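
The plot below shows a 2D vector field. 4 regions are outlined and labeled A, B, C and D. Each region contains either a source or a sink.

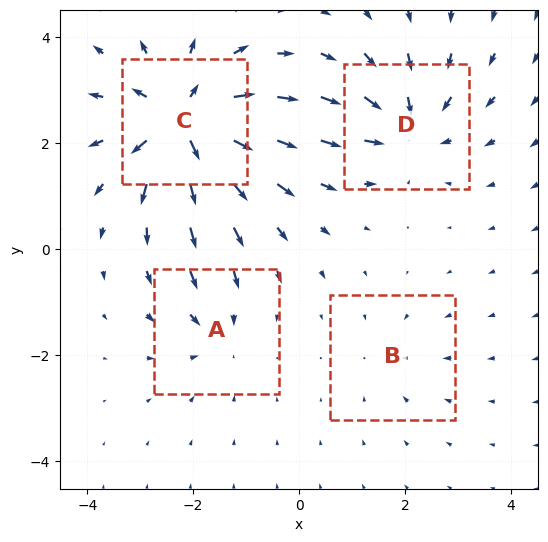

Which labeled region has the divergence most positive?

Divergence at each region's feature centre — A: about -3, B: about -2, C: about +8, D: about -5. Region C is most positive.

C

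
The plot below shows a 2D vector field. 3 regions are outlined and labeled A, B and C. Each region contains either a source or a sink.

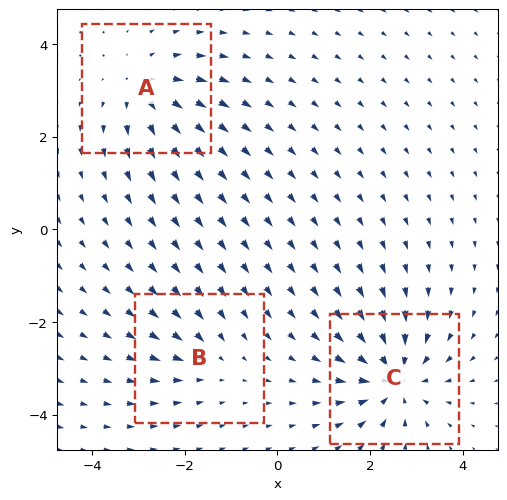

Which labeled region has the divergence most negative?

C

Divergence at each region's feature centre — A: about +4, B: about -2, C: about -5. Region C is most negative.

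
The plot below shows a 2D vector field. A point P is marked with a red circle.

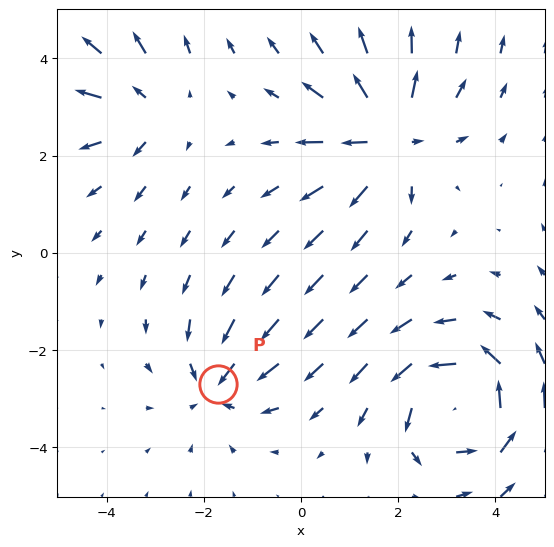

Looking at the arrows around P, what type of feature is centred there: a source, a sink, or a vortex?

At P (-1.7, -2.7) the arrows converge inward. Divergence about -4, curl ≈0 — negative divergence with near-zero curl is a sink.

sink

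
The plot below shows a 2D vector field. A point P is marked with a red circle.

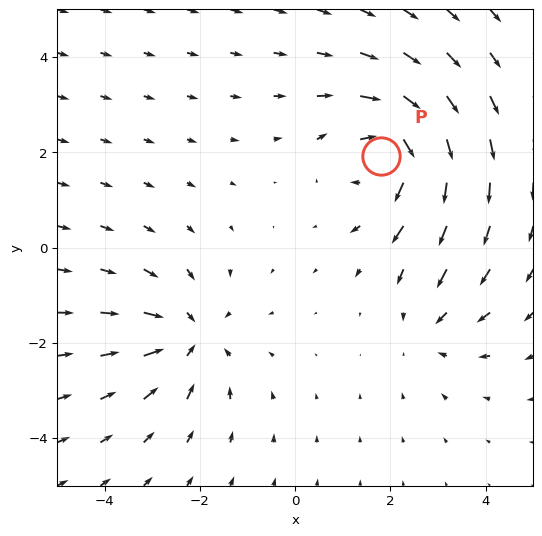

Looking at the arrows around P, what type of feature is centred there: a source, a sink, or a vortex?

vortex

At P (1.8, 1.9) the arrows circulate clockwise. Divergence ≈0, curl about -7 — near-zero divergence with nonzero curl is a vortex.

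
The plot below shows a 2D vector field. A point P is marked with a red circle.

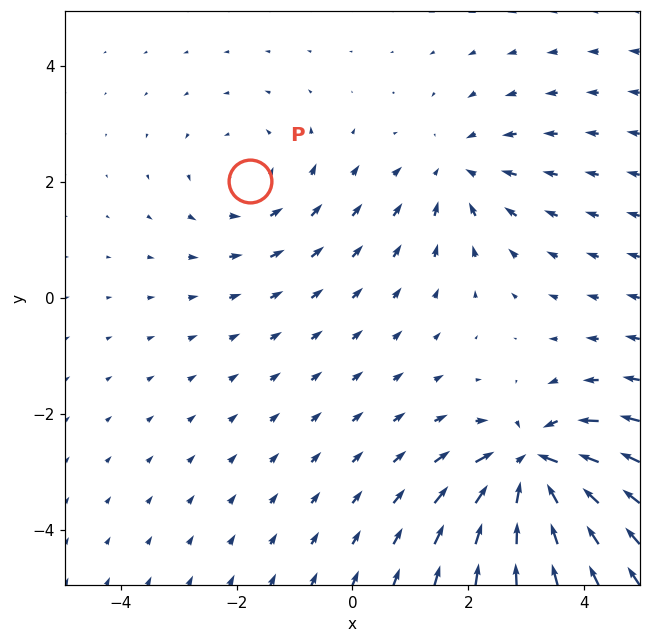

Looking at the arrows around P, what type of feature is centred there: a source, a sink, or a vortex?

At P (-1.8, 2.0) the arrows circulate counterclockwise. Divergence ≈0, curl about +2 — near-zero divergence with nonzero curl is a vortex.

vortex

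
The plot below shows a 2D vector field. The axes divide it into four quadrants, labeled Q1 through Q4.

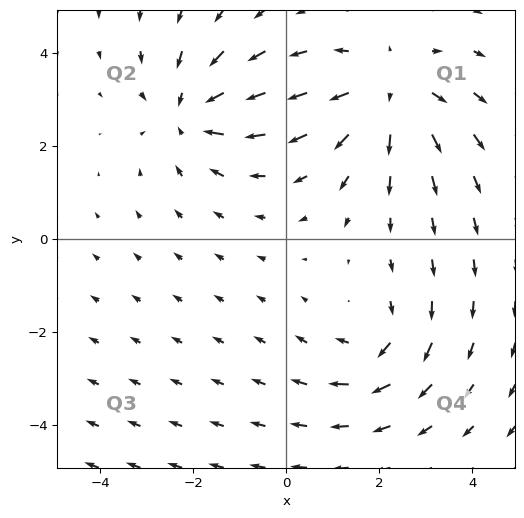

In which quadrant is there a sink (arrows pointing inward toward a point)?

Q2

The sink sits at approximately (-2.1, 2.7), which lies in quadrant Q2. The divergence there is about -3, negative as expected for a sink.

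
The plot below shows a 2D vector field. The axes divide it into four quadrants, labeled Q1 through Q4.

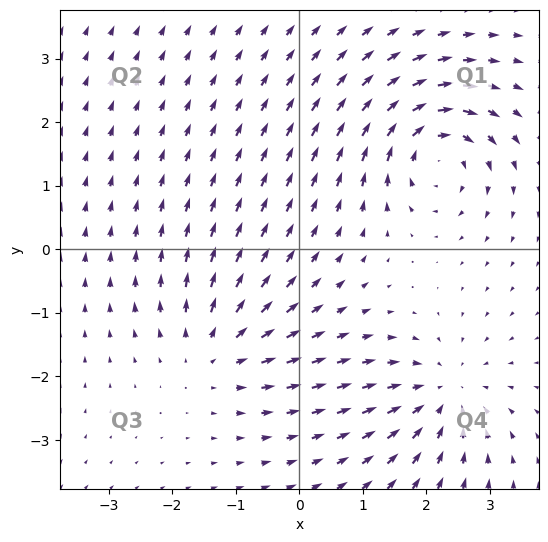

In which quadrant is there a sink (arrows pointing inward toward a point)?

The sink sits at approximately (2.3, -2.3), which lies in quadrant Q4. The divergence there is about -4, negative as expected for a sink.

Q4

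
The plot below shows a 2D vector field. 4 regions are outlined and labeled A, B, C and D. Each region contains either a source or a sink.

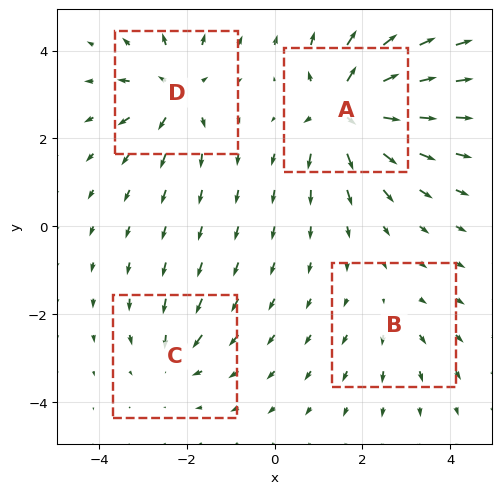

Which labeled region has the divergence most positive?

Divergence at each region's feature centre — A: about +8, B: about +2, C: about -4, D: about +5. Region A is most positive.

A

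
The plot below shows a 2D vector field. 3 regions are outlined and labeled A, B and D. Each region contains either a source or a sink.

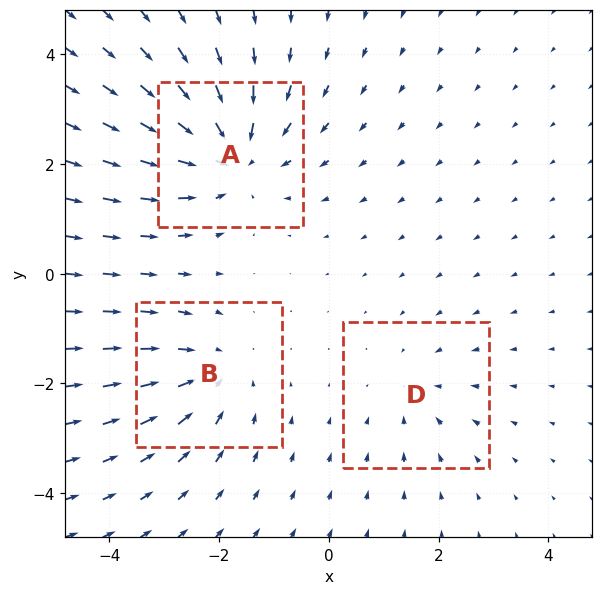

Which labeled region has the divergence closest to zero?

D

Divergence at each region's feature centre — A: about -4, B: about -3, D: about -2. Region D is closest to zero.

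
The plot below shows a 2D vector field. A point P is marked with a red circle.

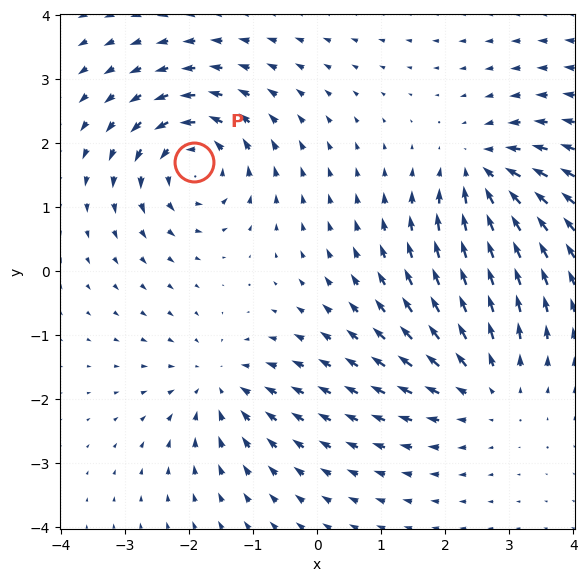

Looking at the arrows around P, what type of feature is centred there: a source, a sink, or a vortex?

vortex

At P (-1.9, 1.7) the arrows circulate counterclockwise. Divergence ≈0, curl about +5 — near-zero divergence with nonzero curl is a vortex.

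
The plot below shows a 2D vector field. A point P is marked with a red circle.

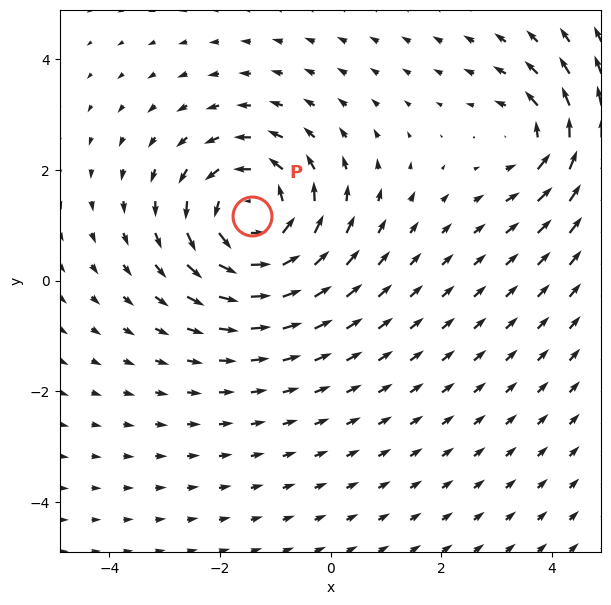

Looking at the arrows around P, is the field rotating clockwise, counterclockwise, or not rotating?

Near P at (-1.4, 1.2) the arrows circulate counterclockwise. The curl (z-component) there is about +5; positive curl means counterclockwise rotation.

counterclockwise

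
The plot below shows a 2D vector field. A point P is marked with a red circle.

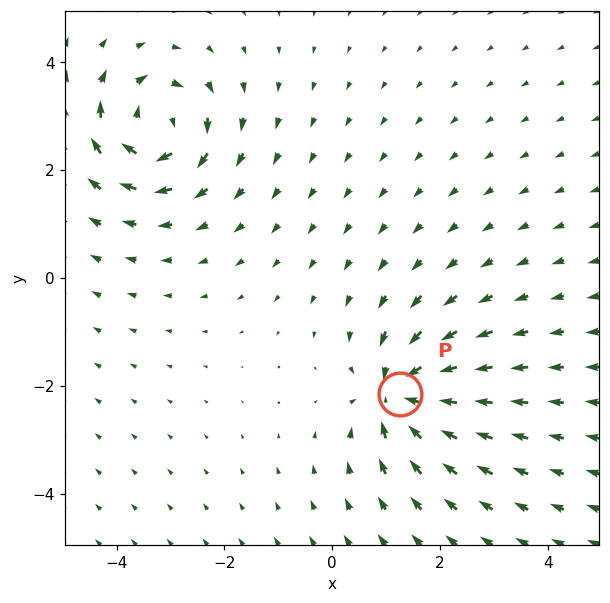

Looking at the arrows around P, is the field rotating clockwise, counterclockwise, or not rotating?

Near P at (1.2, -2.1) the arrows show no circulation. The curl there is ≈0.

not rotating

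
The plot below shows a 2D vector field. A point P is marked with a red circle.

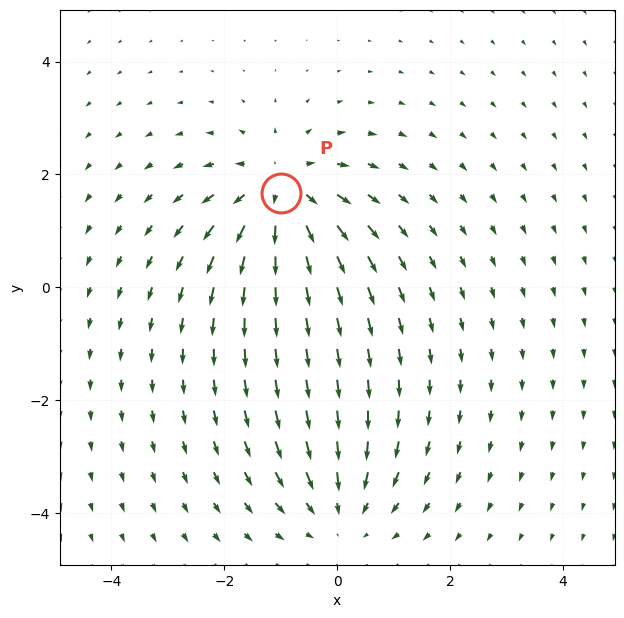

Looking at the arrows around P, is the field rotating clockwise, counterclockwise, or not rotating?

Near P at (-1.0, 1.7) the arrows show no circulation. The curl there is ≈0.

not rotating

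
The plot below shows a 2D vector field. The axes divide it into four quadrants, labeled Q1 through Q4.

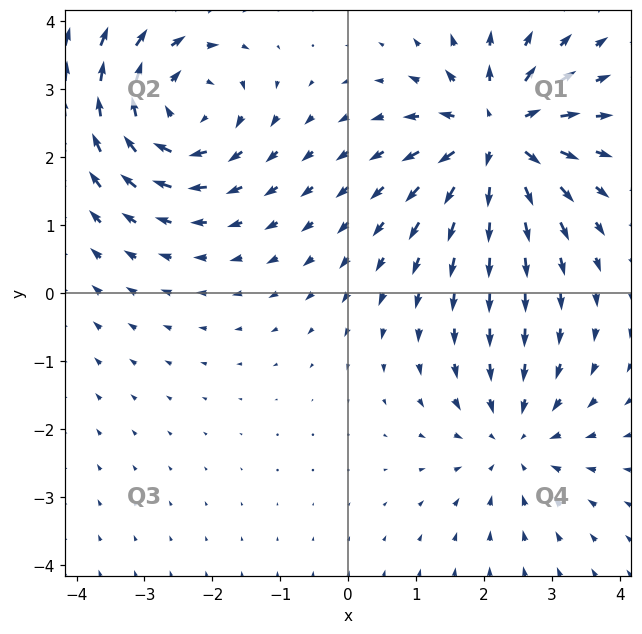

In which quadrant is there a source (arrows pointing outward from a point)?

Q1

The source sits at approximately (2.2, 2.3), which lies in quadrant Q1. The divergence there is about +6, positive as expected for a source.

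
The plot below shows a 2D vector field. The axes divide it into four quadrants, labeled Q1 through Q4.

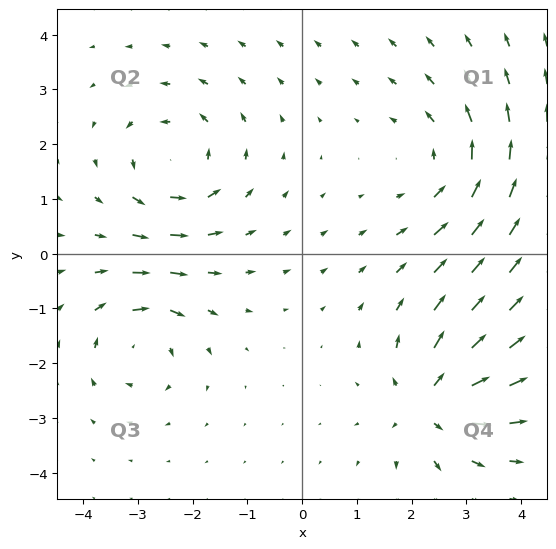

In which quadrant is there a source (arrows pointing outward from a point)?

Q4

The source sits at approximately (2.3, -2.7), which lies in quadrant Q4. The divergence there is about +6, positive as expected for a source.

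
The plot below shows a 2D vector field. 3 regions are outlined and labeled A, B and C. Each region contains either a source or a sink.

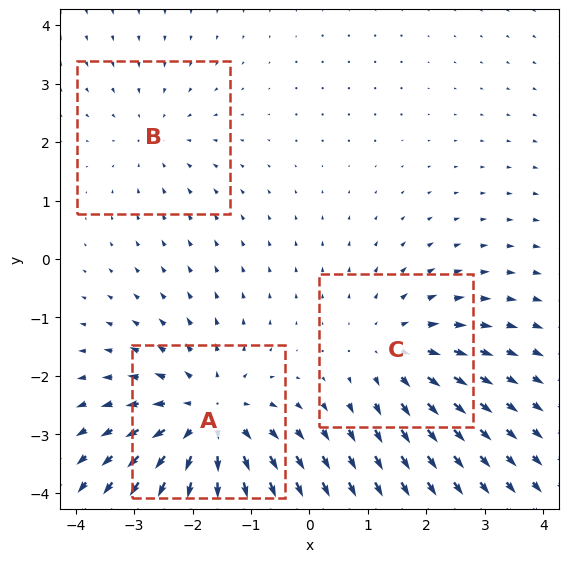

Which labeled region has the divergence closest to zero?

Divergence at each region's feature centre — A: about +4, B: about -2, C: about +3. Region B is closest to zero.

B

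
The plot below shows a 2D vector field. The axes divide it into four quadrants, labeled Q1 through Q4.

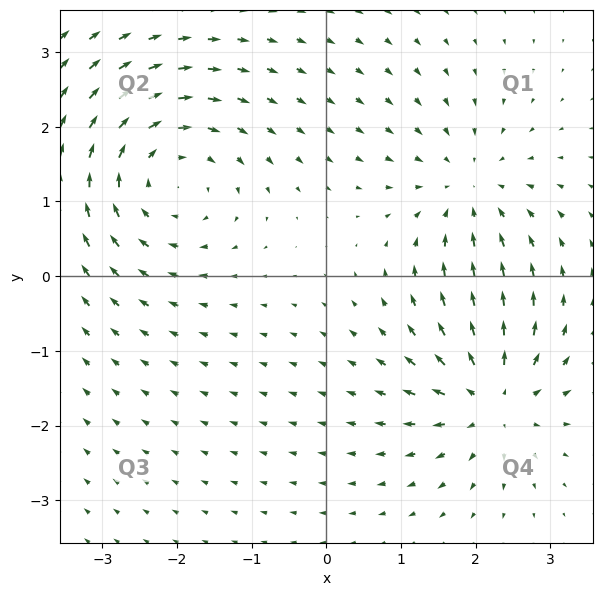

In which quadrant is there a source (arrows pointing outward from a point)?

Q4

The source sits at approximately (2.2, -1.6), which lies in quadrant Q4. The divergence there is about +5, positive as expected for a source.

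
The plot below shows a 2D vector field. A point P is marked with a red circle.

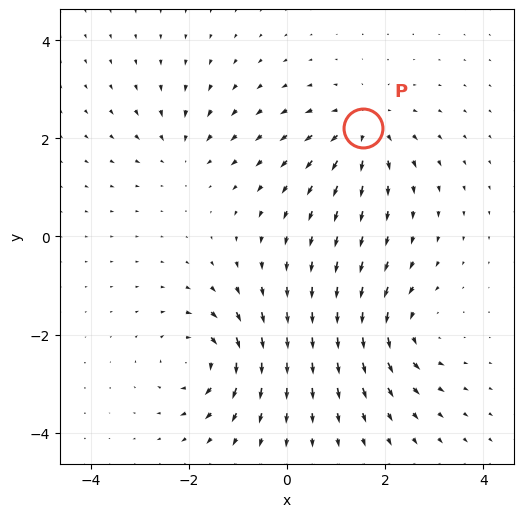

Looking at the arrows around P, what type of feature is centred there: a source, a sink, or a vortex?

source

At P (1.5, 2.2) the arrows spread outward. Divergence about +6, curl ≈0 — positive divergence with near-zero curl is a source.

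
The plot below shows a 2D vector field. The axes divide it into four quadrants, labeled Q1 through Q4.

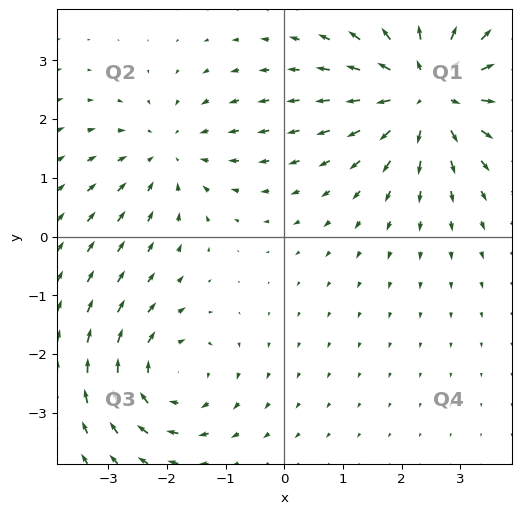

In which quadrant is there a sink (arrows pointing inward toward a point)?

Q2

The sink sits at approximately (-2.0, 1.4), which lies in quadrant Q2. The divergence there is about -3, negative as expected for a sink.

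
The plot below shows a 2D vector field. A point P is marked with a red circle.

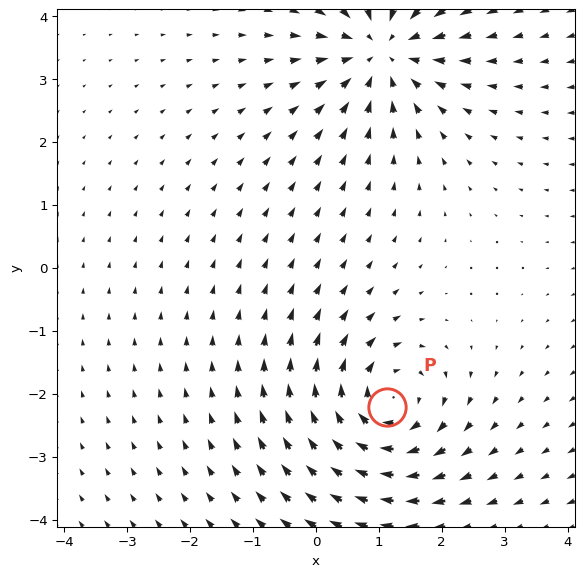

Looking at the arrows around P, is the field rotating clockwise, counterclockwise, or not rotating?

Near P at (1.1, -2.2) the arrows circulate clockwise. The curl (z-component) there is about -5; negative curl means clockwise rotation.

clockwise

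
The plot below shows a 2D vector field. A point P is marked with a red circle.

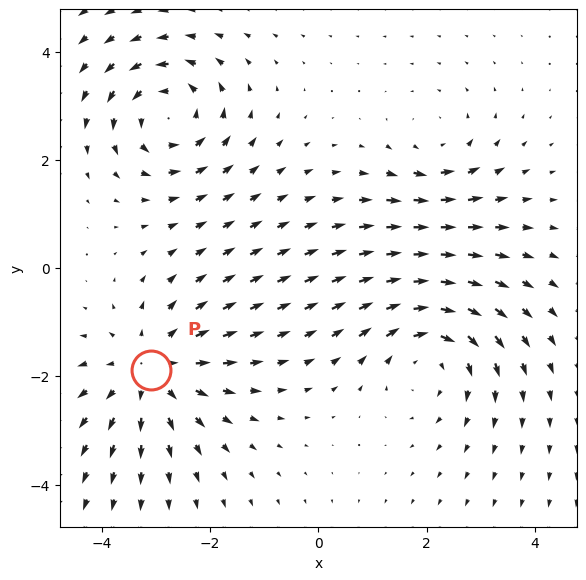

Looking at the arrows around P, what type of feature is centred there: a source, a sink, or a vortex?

At P (-3.1, -1.9) the arrows spread outward. Divergence about +4, curl ≈0 — positive divergence with near-zero curl is a source.

source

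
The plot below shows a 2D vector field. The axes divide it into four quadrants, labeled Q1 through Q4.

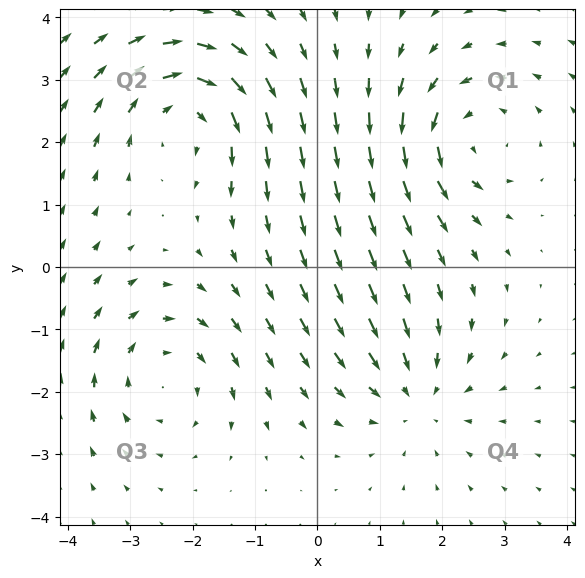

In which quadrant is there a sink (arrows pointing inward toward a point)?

Q4

The sink sits at approximately (1.6, -2.1), which lies in quadrant Q4. The divergence there is about -3, negative as expected for a sink.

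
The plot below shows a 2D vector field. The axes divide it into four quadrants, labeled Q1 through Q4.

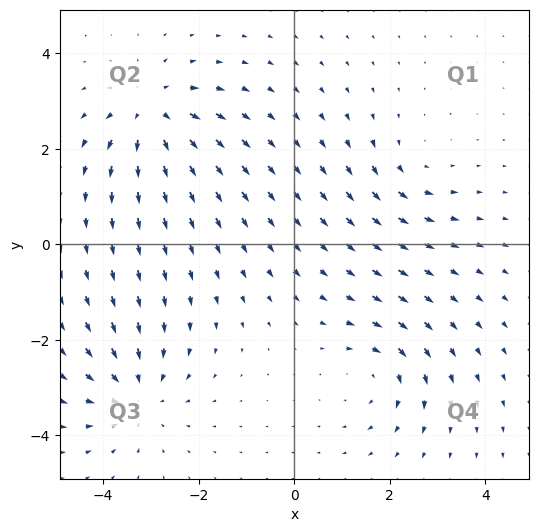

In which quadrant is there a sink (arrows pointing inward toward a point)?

Q3

The sink sits at approximately (-3.3, -3.2), which lies in quadrant Q3. The divergence there is about -4, negative as expected for a sink.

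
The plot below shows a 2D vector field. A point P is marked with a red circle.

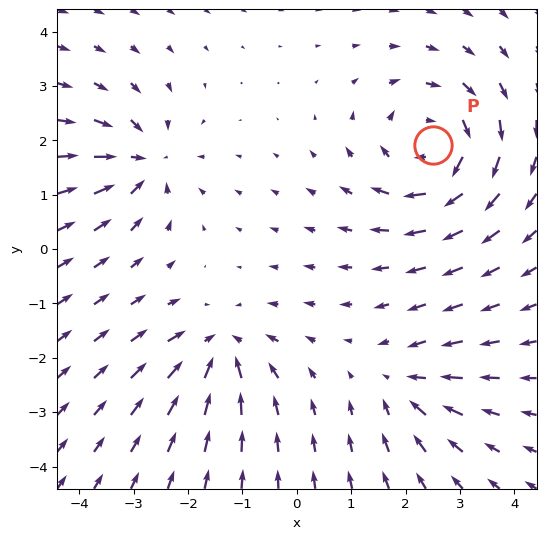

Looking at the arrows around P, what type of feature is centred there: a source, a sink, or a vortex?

At P (2.5, 1.9) the arrows circulate clockwise. Divergence ≈0, curl about -5 — near-zero divergence with nonzero curl is a vortex.

vortex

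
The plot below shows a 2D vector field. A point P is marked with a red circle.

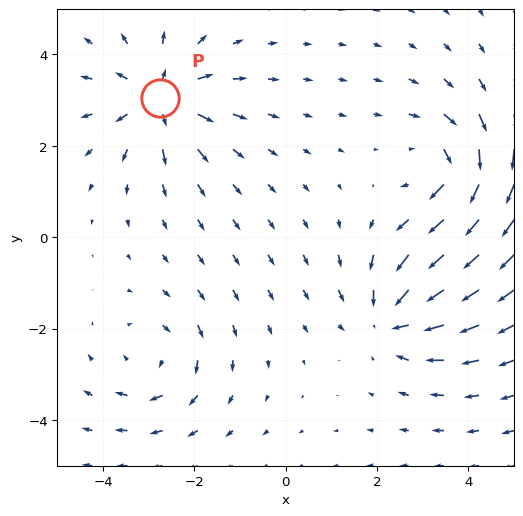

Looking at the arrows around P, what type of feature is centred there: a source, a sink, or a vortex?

At P (-2.8, 3.1) the arrows spread outward. Divergence about +6, curl ≈0 — positive divergence with near-zero curl is a source.

source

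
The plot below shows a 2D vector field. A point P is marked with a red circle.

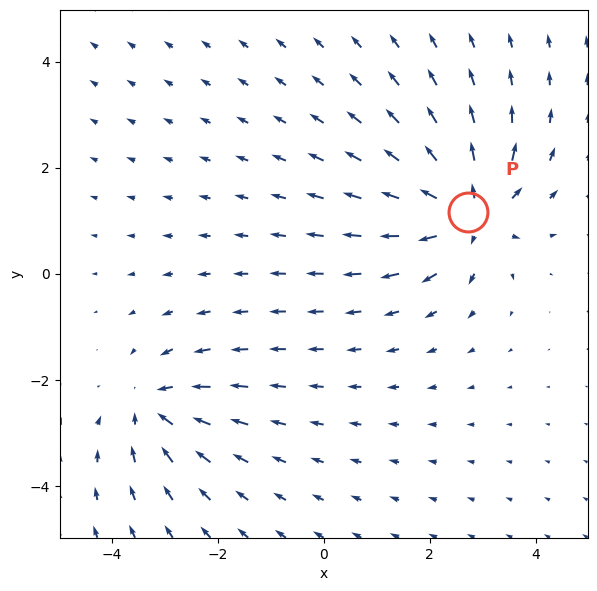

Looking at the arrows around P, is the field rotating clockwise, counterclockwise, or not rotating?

Near P at (2.7, 1.2) the arrows show no circulation. The curl there is ≈0.

not rotating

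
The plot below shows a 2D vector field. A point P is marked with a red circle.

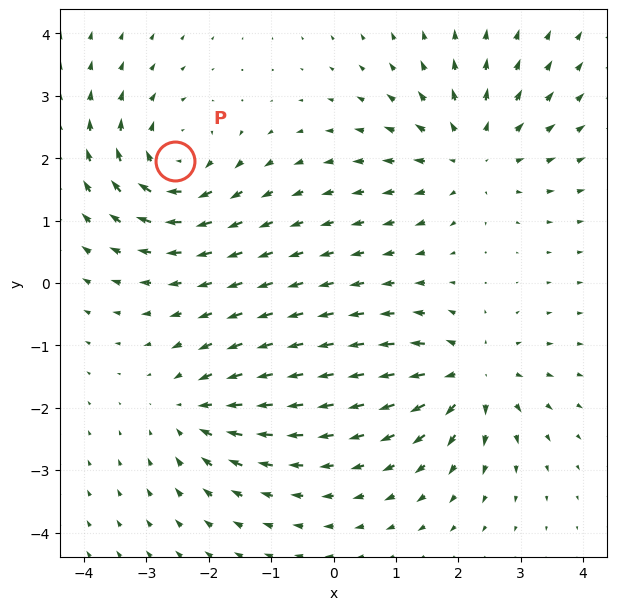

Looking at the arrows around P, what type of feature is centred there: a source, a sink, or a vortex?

At P (-2.5, 1.9) the arrows circulate clockwise. Divergence ≈0, curl about -6 — near-zero divergence with nonzero curl is a vortex.

vortex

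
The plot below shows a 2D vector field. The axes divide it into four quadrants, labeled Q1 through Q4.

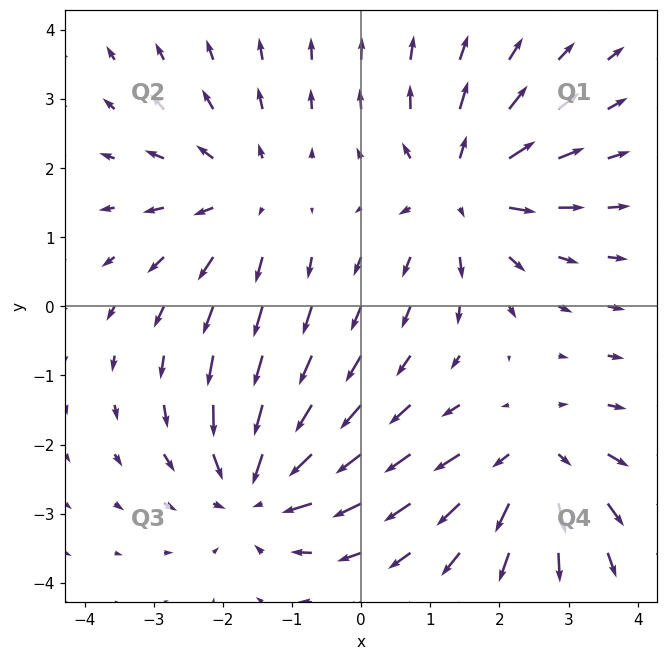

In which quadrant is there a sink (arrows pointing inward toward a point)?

Q3

The sink sits at approximately (-1.5, -2.6), which lies in quadrant Q3. The divergence there is about -5, negative as expected for a sink.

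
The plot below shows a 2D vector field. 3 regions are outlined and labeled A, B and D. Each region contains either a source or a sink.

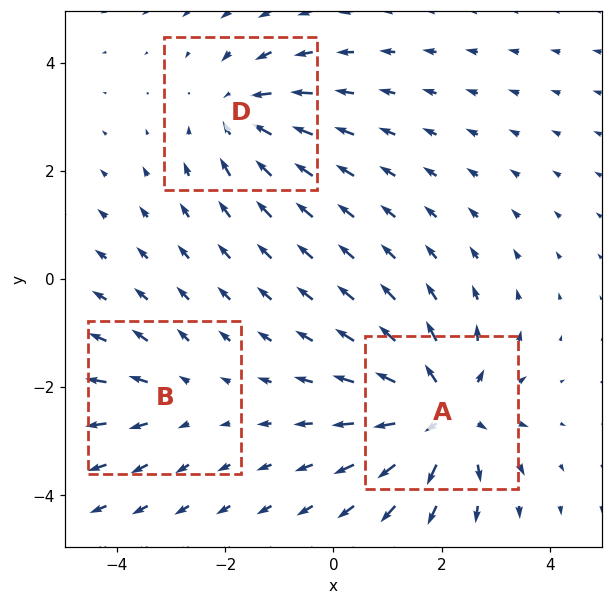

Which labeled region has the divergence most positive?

A

Divergence at each region's feature centre — A: about +5, B: about +2, D: about -3. Region A is most positive.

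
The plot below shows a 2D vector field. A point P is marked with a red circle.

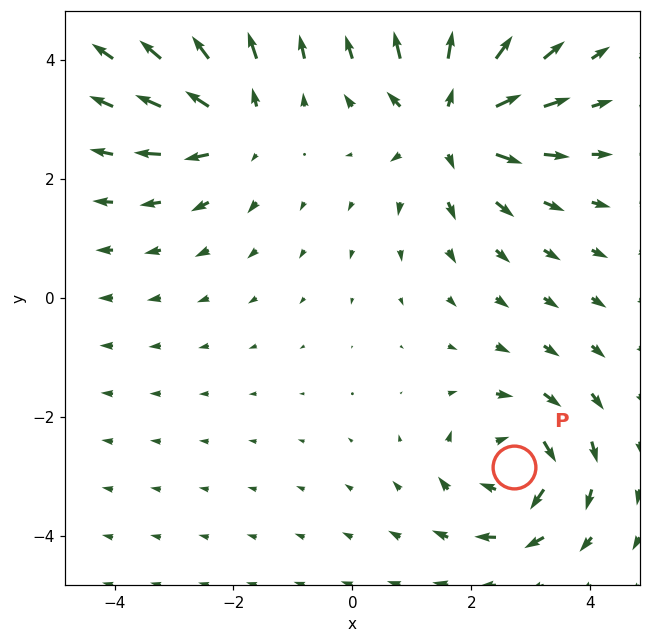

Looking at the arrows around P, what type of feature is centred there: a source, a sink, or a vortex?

At P (2.7, -2.8) the arrows circulate clockwise. Divergence ≈0, curl about -5 — near-zero divergence with nonzero curl is a vortex.

vortex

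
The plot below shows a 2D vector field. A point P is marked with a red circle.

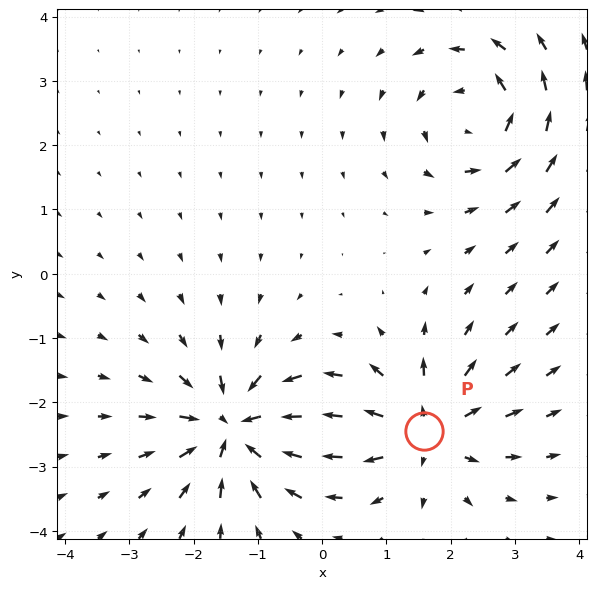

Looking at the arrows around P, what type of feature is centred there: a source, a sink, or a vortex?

At P (1.6, -2.4) the arrows spread outward. Divergence about +5, curl ≈0 — positive divergence with near-zero curl is a source.

source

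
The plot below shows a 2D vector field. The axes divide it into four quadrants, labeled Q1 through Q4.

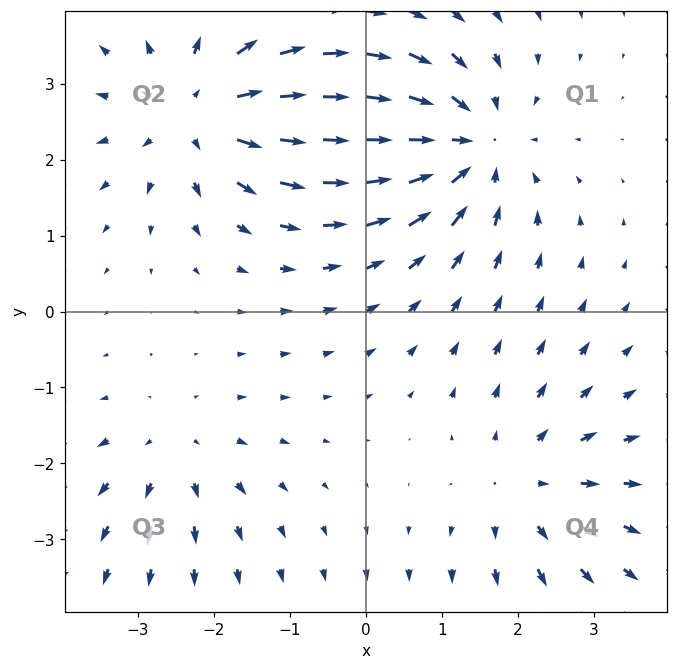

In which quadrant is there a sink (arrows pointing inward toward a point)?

The sink sits at approximately (1.3, 2.2), which lies in quadrant Q1. The divergence there is about -5, negative as expected for a sink.

Q1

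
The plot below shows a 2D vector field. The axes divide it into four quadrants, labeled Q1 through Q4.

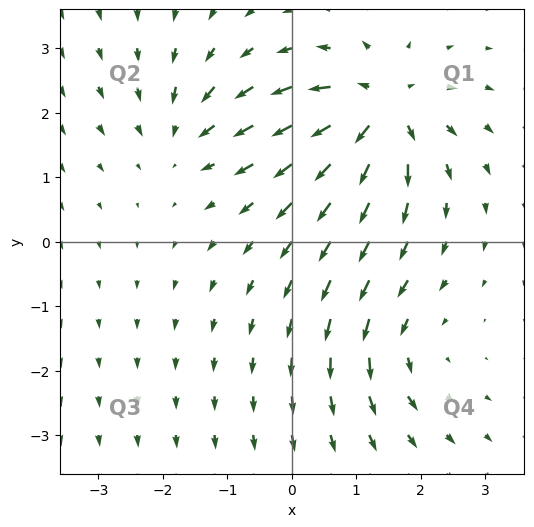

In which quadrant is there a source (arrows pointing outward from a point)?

Q1

The source sits at approximately (1.4, 2.0), which lies in quadrant Q1. The divergence there is about +7, positive as expected for a source.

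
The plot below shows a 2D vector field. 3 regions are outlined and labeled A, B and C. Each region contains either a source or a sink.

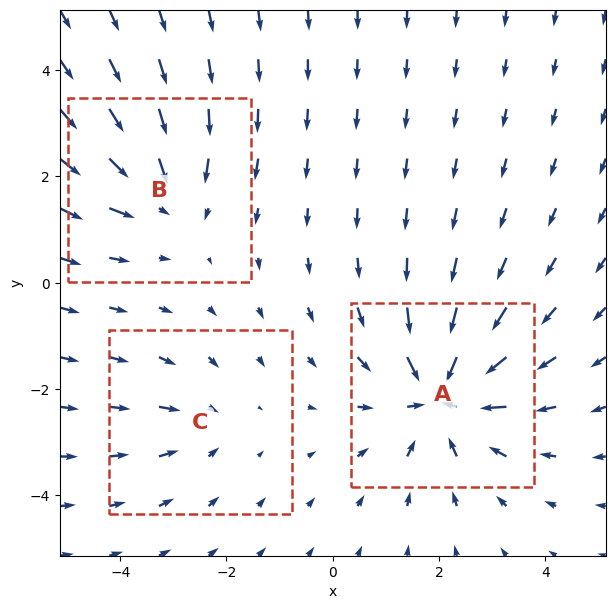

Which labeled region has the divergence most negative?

A

Divergence at each region's feature centre — A: about -5, B: about -3, C: about -2. Region A is most negative.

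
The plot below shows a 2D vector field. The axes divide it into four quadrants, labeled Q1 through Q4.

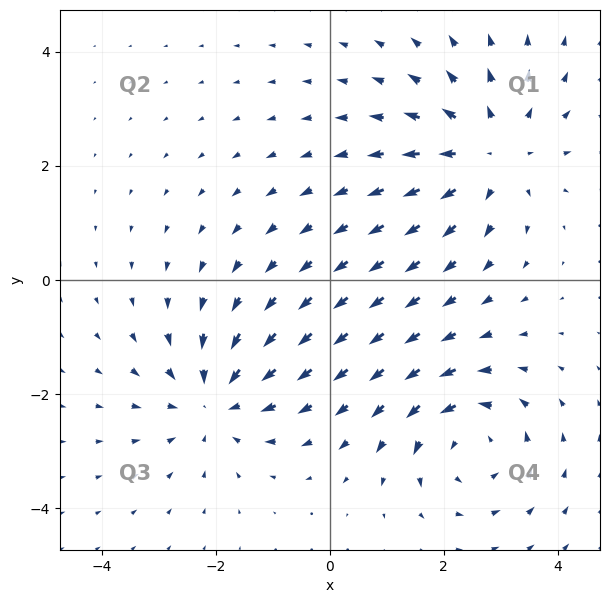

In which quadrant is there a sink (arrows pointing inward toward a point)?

Q3

The sink sits at approximately (-2.0, -2.1), which lies in quadrant Q3. The divergence there is about -3, negative as expected for a sink.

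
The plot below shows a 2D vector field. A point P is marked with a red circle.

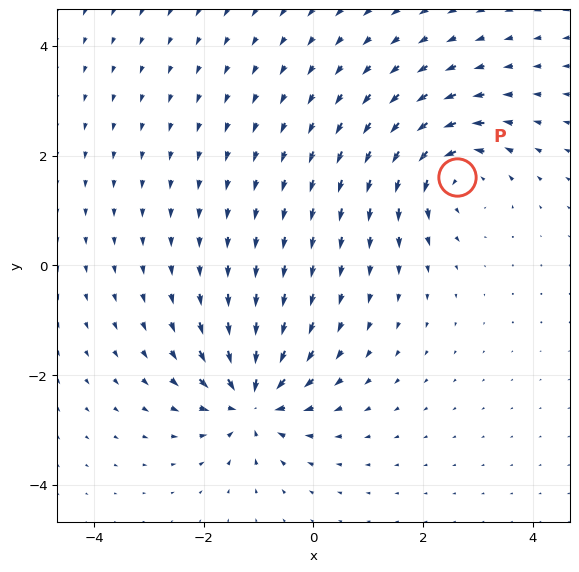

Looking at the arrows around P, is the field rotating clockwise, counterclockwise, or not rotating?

counterclockwise

Near P at (2.6, 1.6) the arrows circulate counterclockwise. The curl (z-component) there is about +3; positive curl means counterclockwise rotation.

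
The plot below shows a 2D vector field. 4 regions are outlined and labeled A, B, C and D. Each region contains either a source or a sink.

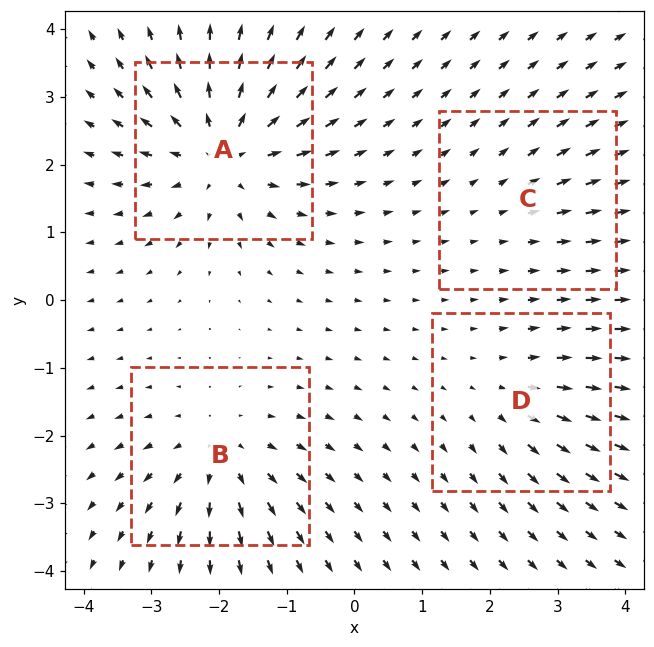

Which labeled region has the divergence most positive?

Divergence at each region's feature centre — A: about +7, B: about +5, C: about +2, D: about +3. Region A is most positive.

A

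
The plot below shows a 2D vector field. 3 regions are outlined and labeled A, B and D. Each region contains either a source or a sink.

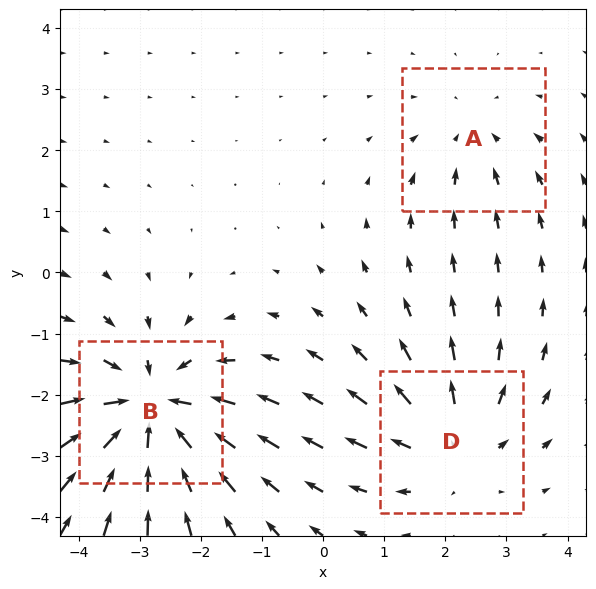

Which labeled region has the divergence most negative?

B

Divergence at each region's feature centre — A: about -2, B: about -5, D: about +3. Region B is most negative.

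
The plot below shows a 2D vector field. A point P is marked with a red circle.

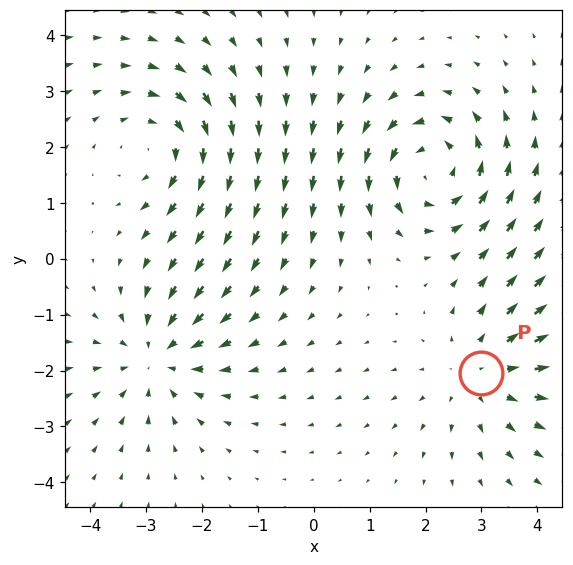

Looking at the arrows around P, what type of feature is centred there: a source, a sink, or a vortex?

At P (3.0, -2.0) the arrows spread outward. Divergence about +3, curl ≈0 — positive divergence with near-zero curl is a source.

source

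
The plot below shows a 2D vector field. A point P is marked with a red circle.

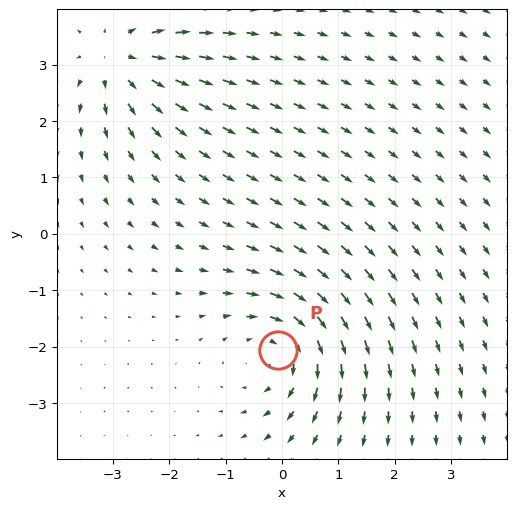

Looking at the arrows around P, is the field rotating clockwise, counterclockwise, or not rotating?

clockwise

Near P at (-0.1, -2.1) the arrows circulate clockwise. The curl (z-component) there is about -4; negative curl means clockwise rotation.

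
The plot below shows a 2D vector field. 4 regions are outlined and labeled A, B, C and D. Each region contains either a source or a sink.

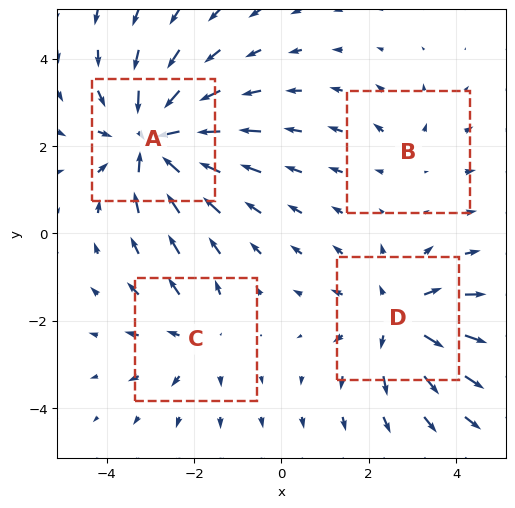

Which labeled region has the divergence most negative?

A

Divergence at each region's feature centre — A: about -6, B: about +2, C: about +3, D: about +4. Region A is most negative.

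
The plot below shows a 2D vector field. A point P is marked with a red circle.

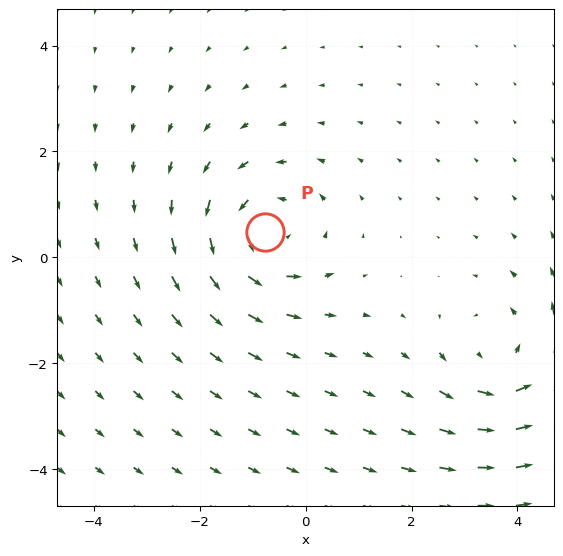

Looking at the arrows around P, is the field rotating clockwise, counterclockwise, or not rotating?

counterclockwise

Near P at (-0.8, 0.5) the arrows circulate counterclockwise. The curl (z-component) there is about +5; positive curl means counterclockwise rotation.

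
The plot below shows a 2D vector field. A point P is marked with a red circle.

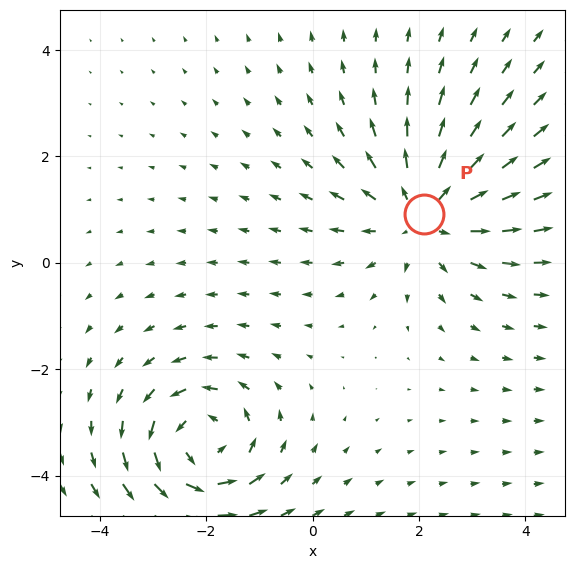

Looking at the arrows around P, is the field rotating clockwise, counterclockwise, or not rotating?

not rotating

Near P at (2.1, 0.9) the arrows show no circulation. The curl there is ≈0.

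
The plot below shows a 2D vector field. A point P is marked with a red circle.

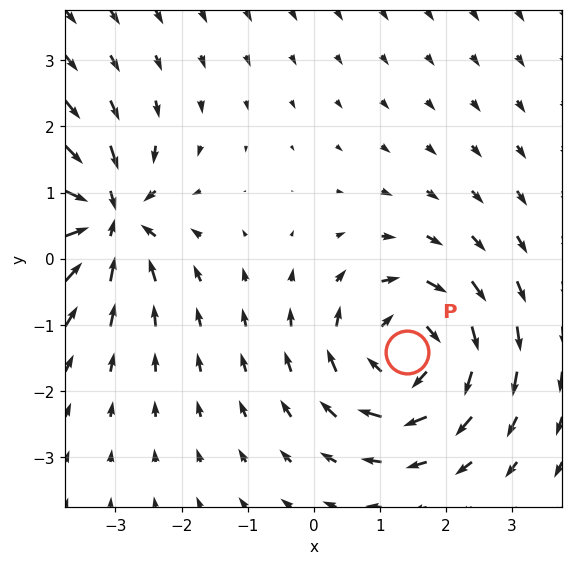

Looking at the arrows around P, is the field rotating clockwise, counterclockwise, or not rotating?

clockwise

Near P at (1.4, -1.4) the arrows circulate clockwise. The curl (z-component) there is about -3; negative curl means clockwise rotation.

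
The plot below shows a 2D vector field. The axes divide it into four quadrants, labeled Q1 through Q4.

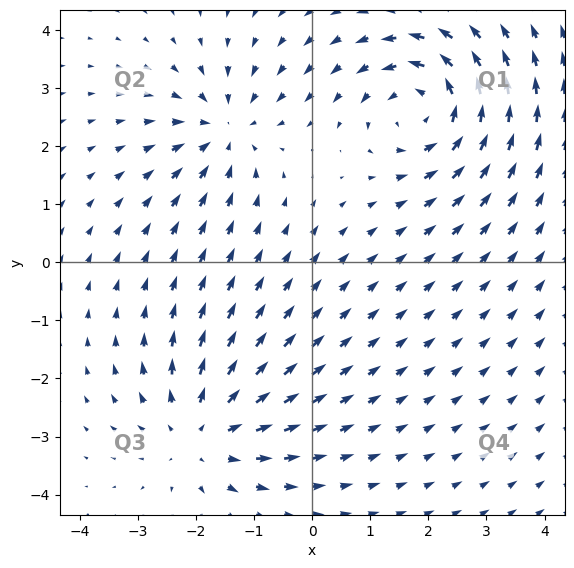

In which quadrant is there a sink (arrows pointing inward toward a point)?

Q2

The sink sits at approximately (-1.5, 2.3), which lies in quadrant Q2. The divergence there is about -3, negative as expected for a sink.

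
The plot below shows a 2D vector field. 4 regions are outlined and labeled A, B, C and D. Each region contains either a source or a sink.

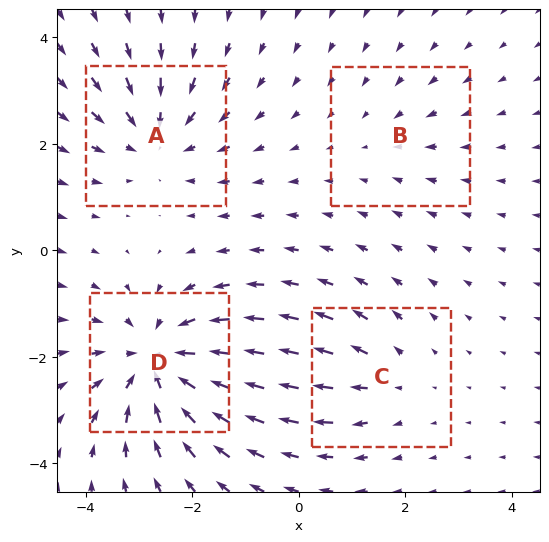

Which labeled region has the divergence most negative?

D

Divergence at each region's feature centre — A: about -4, B: about -2, C: about +3, D: about -6. Region D is most negative.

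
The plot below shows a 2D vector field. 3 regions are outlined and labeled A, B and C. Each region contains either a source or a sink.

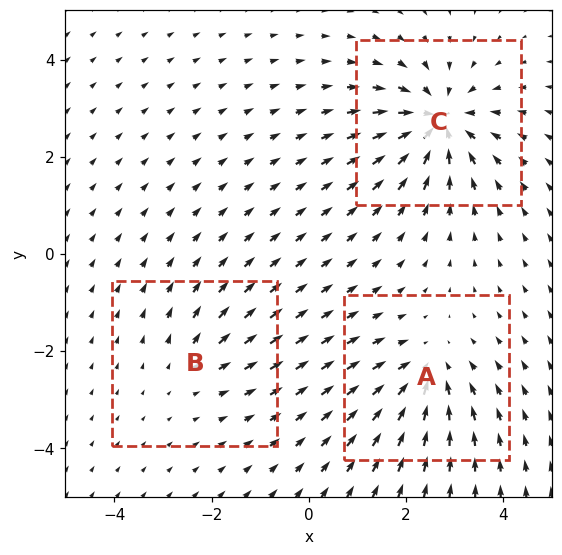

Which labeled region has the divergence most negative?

Divergence at each region's feature centre — A: about -4, B: about +2, C: about -5. Region C is most negative.

C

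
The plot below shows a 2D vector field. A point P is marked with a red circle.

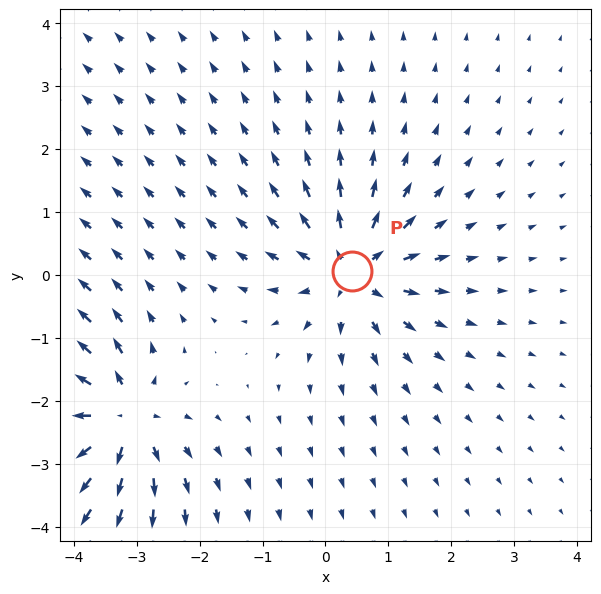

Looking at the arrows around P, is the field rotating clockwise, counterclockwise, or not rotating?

not rotating

Near P at (0.4, 0.1) the arrows show no circulation. The curl there is ≈0.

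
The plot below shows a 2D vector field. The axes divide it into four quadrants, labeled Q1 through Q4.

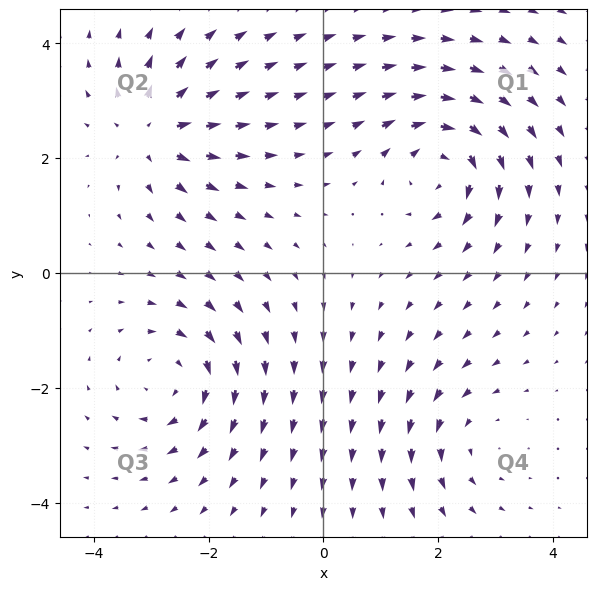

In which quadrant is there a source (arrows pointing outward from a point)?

Q2

The source sits at approximately (-3.0, 2.5), which lies in quadrant Q2. The divergence there is about +5, positive as expected for a source.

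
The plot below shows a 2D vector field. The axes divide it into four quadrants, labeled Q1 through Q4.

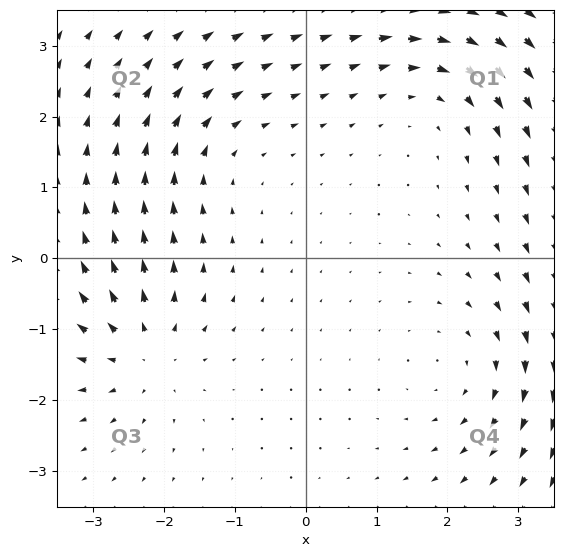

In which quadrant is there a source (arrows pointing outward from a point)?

Q3

The source sits at approximately (-2.3, -1.3), which lies in quadrant Q3. The divergence there is about +5, positive as expected for a source.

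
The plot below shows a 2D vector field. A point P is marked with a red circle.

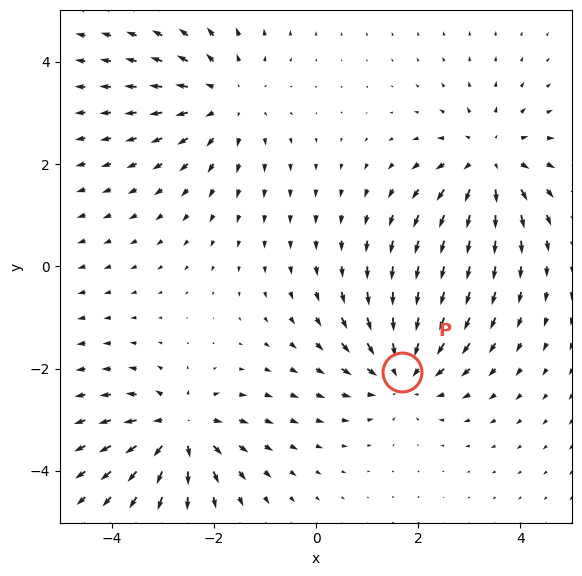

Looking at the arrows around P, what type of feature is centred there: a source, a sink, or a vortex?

At P (1.7, -2.1) the arrows converge inward. Divergence about -3, curl ≈0 — negative divergence with near-zero curl is a sink.

sink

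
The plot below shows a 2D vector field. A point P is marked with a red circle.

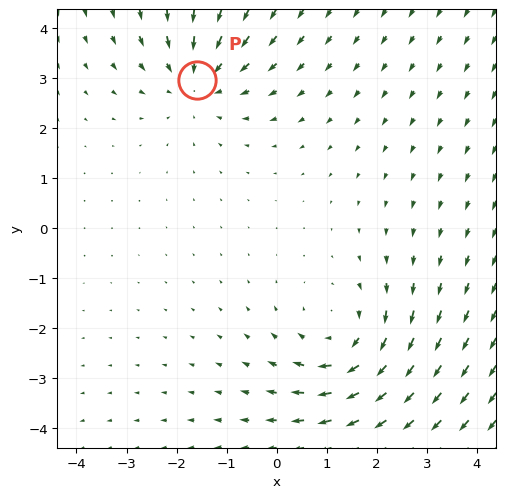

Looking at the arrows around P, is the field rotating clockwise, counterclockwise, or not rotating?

not rotating

Near P at (-1.6, 3.0) the arrows show no circulation. The curl there is ≈0.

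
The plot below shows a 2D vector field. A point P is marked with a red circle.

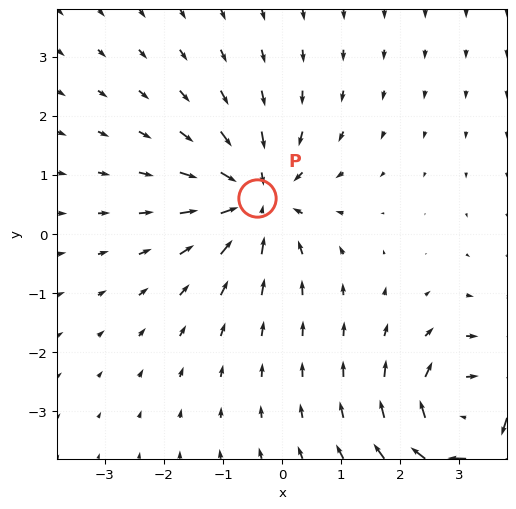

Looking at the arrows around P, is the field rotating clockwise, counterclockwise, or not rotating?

Near P at (-0.4, 0.6) the arrows show no circulation. The curl there is ≈0.

not rotating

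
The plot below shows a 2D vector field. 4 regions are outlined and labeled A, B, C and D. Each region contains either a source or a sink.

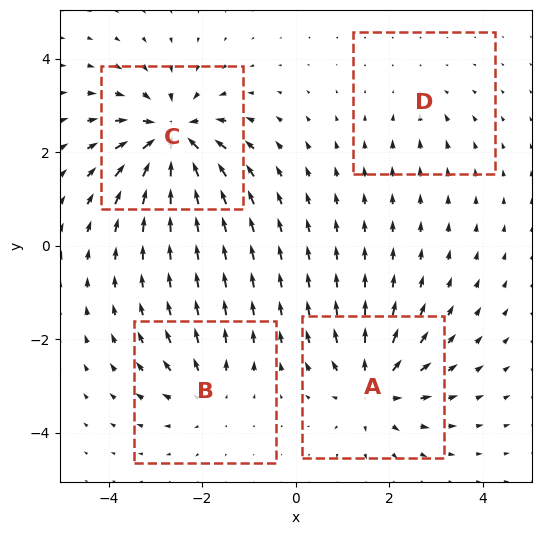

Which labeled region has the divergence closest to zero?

Divergence at each region's feature centre — A: about +6, B: about +4, C: about -8, D: about -2. Region D is closest to zero.

D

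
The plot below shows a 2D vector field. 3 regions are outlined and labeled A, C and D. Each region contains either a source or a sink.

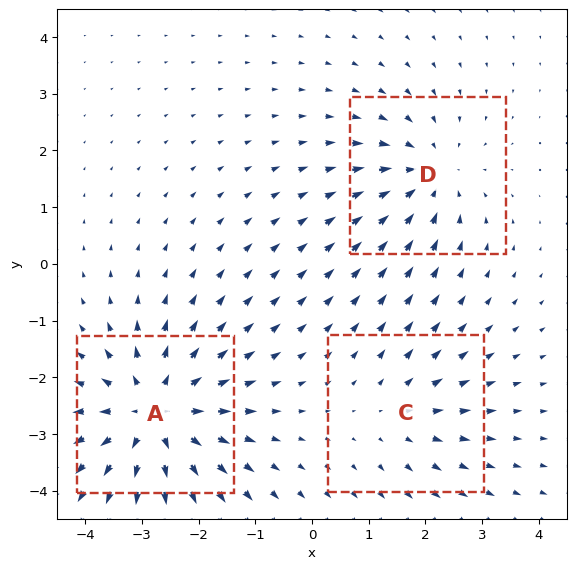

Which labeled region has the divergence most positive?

Divergence at each region's feature centre — A: about +5, C: about +2, D: about -3. Region A is most positive.

A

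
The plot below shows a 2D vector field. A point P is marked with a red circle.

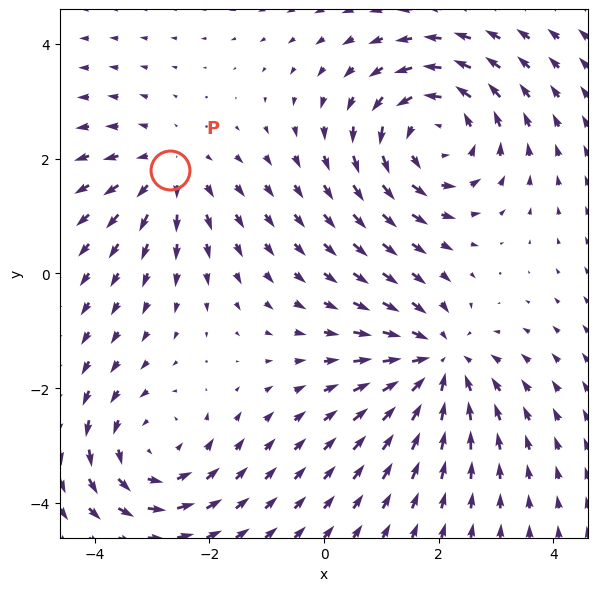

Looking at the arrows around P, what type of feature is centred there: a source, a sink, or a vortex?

At P (-2.7, 1.8) the arrows spread outward. Divergence about +3, curl ≈0 — positive divergence with near-zero curl is a source.

source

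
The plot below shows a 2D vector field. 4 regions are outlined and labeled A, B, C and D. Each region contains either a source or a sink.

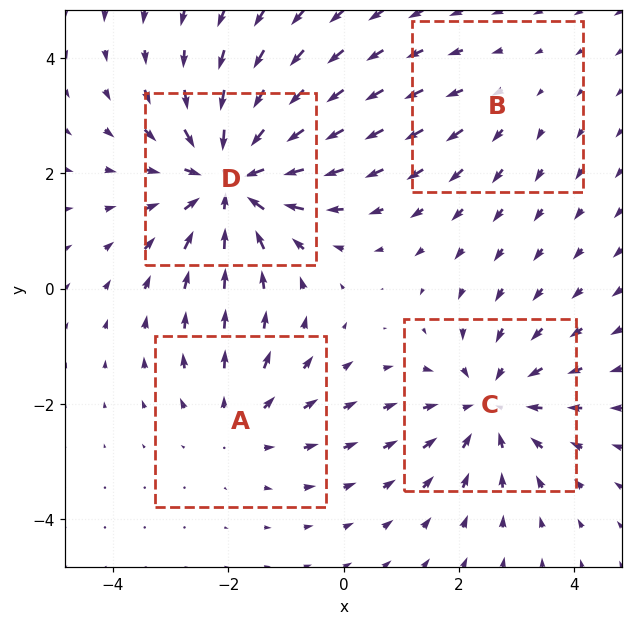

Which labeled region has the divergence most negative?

D

Divergence at each region's feature centre — A: about +3, B: about +2, C: about -4, D: about -6. Region D is most negative.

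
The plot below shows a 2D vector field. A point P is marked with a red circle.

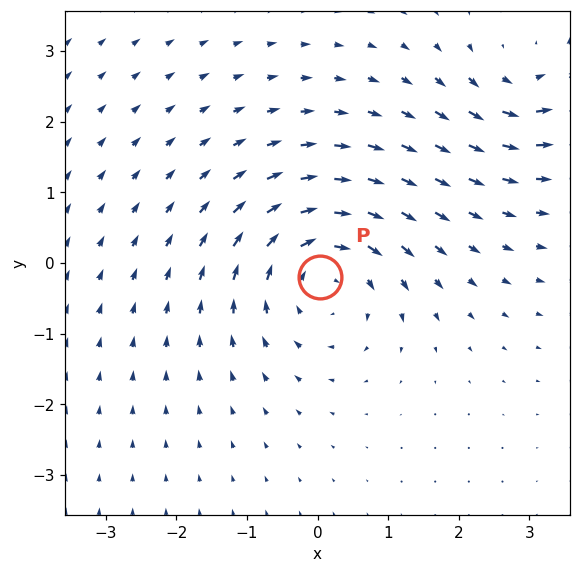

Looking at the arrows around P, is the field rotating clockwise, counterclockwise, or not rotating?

clockwise

Near P at (0.0, -0.2) the arrows circulate clockwise. The curl (z-component) there is about -4; negative curl means clockwise rotation.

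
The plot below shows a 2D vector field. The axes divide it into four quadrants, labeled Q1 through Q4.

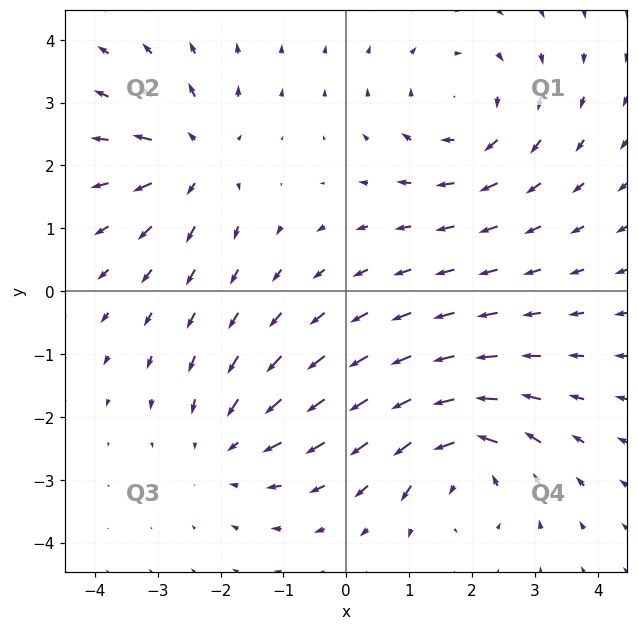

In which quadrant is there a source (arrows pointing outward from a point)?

The source sits at approximately (-2.4, 2.1), which lies in quadrant Q2. The divergence there is about +6, positive as expected for a source.

Q2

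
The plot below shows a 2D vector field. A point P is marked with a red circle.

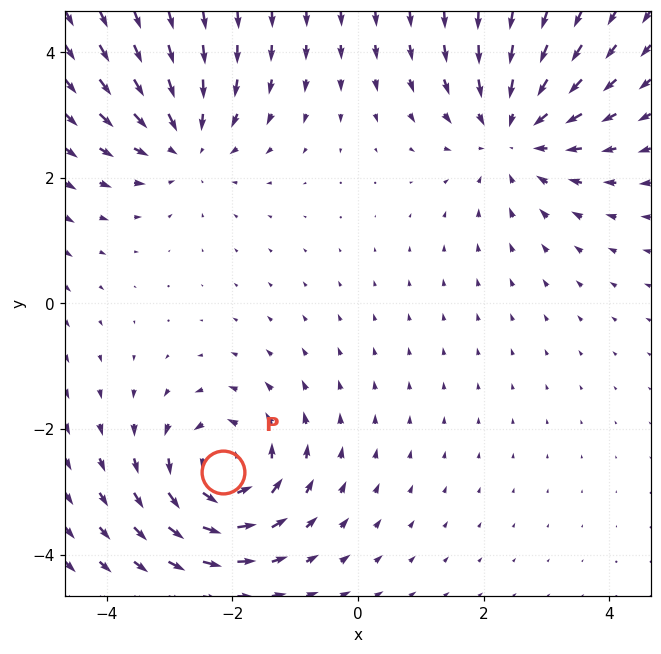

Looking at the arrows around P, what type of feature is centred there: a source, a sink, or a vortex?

vortex

At P (-2.2, -2.7) the arrows circulate counterclockwise. Divergence ≈0, curl about +4 — near-zero divergence with nonzero curl is a vortex.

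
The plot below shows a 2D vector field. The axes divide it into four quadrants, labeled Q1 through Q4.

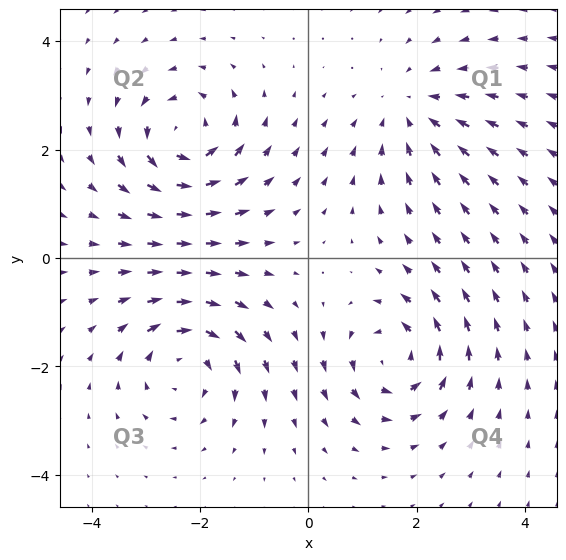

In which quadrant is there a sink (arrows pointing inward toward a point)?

The sink sits at approximately (1.9, 2.7), which lies in quadrant Q1. The divergence there is about -3, negative as expected for a sink.

Q1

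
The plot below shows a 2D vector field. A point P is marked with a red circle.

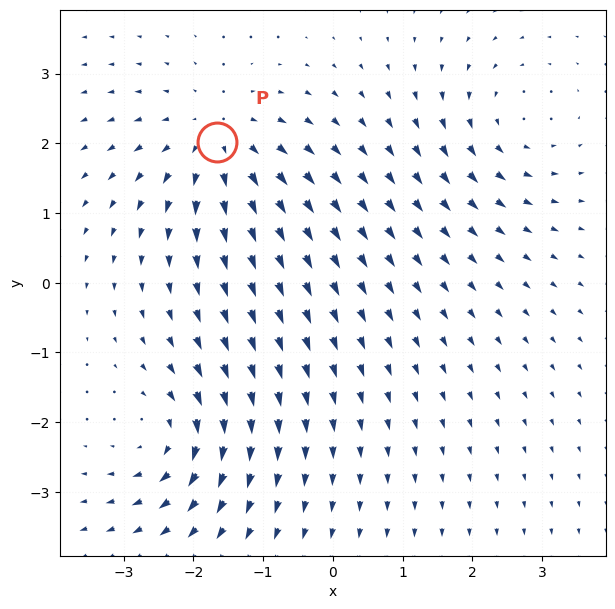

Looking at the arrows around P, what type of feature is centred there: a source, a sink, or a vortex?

source

At P (-1.7, 2.0) the arrows spread outward. Divergence about +4, curl ≈0 — positive divergence with near-zero curl is a source.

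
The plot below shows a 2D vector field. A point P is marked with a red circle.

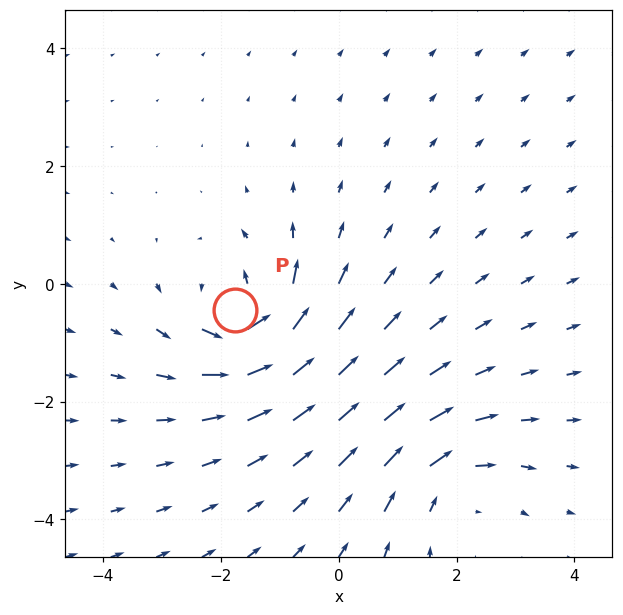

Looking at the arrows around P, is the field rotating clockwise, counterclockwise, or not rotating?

Near P at (-1.8, -0.4) the arrows circulate counterclockwise. The curl (z-component) there is about +6; positive curl means counterclockwise rotation.

counterclockwise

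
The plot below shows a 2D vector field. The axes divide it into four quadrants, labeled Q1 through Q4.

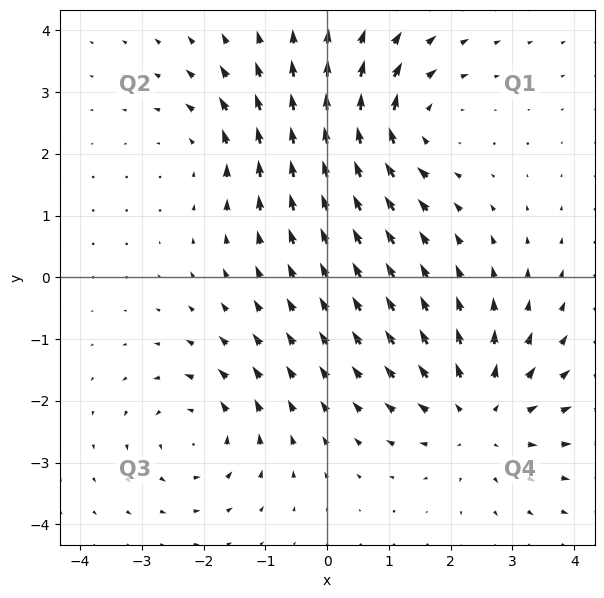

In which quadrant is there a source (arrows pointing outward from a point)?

The source sits at approximately (2.5, -2.2), which lies in quadrant Q4. The divergence there is about +4, positive as expected for a source.

Q4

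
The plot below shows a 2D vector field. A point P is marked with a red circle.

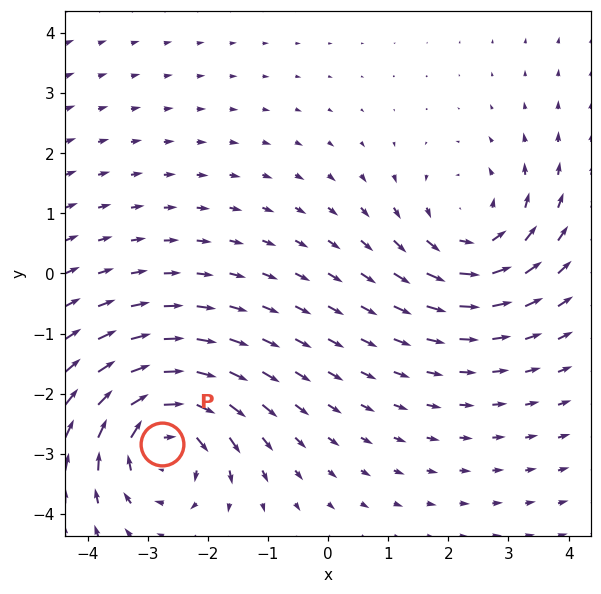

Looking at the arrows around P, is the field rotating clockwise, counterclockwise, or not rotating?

Near P at (-2.8, -2.8) the arrows circulate clockwise. The curl (z-component) there is about -4; negative curl means clockwise rotation.

clockwise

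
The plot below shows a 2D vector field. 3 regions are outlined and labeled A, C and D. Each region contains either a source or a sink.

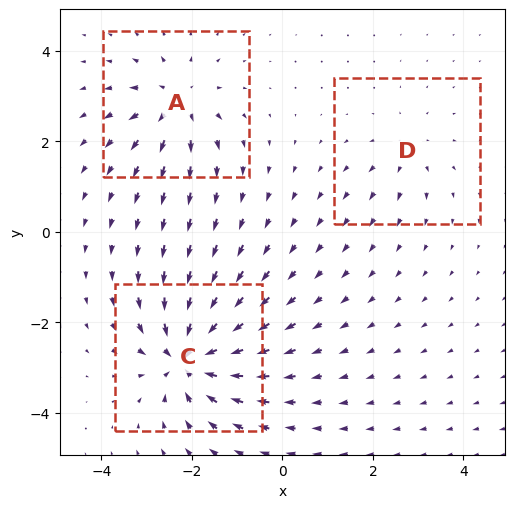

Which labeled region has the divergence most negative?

C

Divergence at each region's feature centre — A: about +4, C: about -6, D: about +2. Region C is most negative.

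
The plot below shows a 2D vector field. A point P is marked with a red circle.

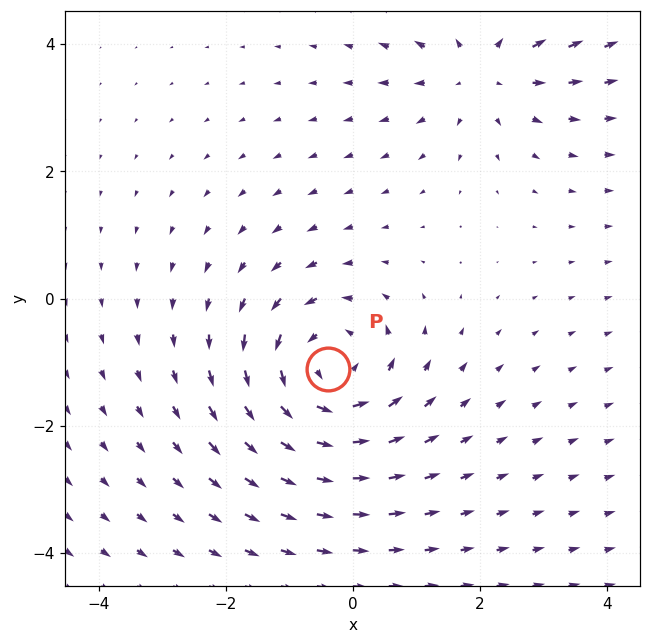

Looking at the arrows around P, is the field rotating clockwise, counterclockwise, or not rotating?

Near P at (-0.4, -1.1) the arrows circulate counterclockwise. The curl (z-component) there is about +4; positive curl means counterclockwise rotation.

counterclockwise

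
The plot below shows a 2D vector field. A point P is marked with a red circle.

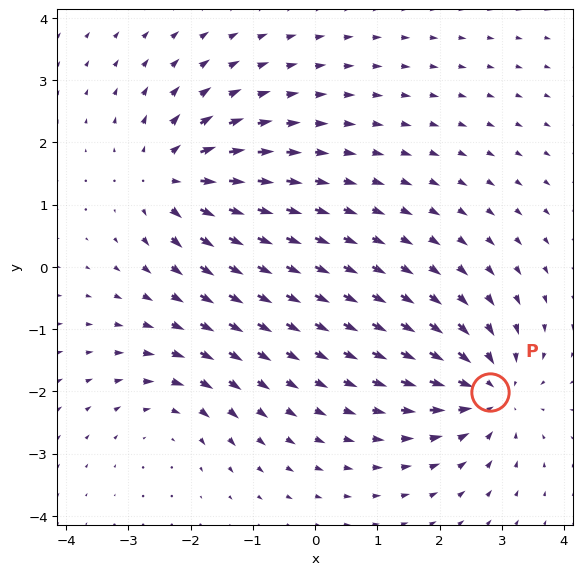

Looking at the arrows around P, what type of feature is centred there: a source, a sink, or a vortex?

At P (2.8, -2.0) the arrows converge inward. Divergence about -5, curl ≈0 — negative divergence with near-zero curl is a sink.

sink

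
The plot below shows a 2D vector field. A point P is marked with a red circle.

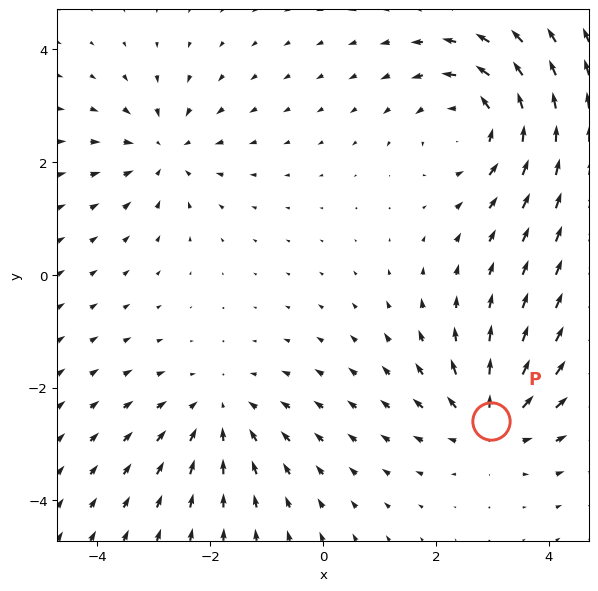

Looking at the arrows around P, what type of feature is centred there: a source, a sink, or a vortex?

source

At P (3.0, -2.6) the arrows spread outward. Divergence about +4, curl ≈0 — positive divergence with near-zero curl is a source.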